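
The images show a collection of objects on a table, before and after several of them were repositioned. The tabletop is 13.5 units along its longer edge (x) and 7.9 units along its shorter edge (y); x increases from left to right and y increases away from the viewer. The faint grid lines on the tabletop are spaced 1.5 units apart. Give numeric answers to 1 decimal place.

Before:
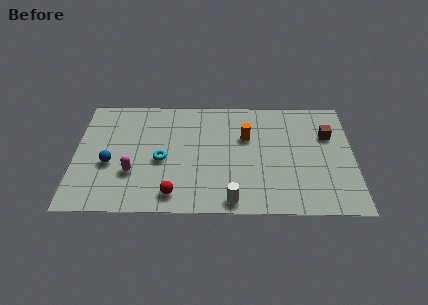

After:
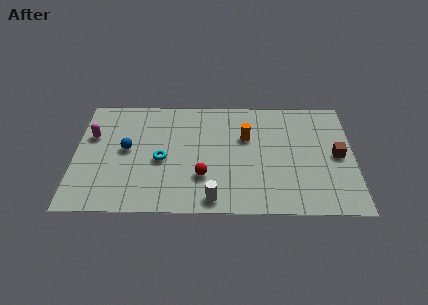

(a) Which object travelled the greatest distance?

the magenta capsule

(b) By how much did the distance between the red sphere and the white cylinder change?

-1.2

Before: roughly 2.8 units apart; after: 1.6. That's 1.2 units closer together.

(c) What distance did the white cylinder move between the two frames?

0.9

The white cylinder moved from about (7.6, 0.8) to (6.7, 0.9), a distance of √(0.9² + 0.1²) ≈ 0.9.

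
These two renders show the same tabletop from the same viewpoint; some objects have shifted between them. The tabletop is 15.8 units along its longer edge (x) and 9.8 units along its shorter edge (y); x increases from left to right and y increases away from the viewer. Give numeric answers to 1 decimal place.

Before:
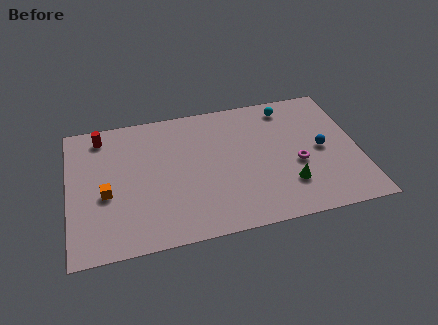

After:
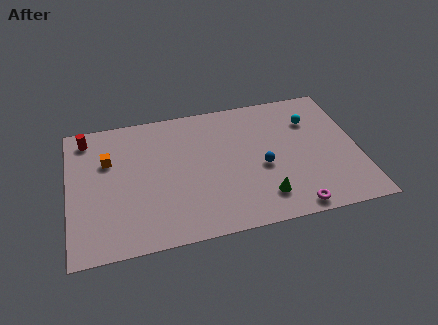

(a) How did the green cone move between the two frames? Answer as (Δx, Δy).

(-1.4, -0.6)

From the two frames, the green cone sits at roughly (11.8, 2.6) before and (10.4, 2.0) after.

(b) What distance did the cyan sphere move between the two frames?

1.8

From (12.2, 8.4) to (13.4, 7.1), the cyan sphere covered √(1.2² + 1.3²) ≈ 1.8 units.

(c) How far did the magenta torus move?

3.1

The magenta torus moved from about (12.4, 4.0) to (11.9, 0.9), a distance of √(0.5² + 3.1²) ≈ 3.1.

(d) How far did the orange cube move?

2.4

The orange cube was near (2.0, 4.1) before and (2.2, 6.5) after, so it travelled √(0.2² + 2.4²) ≈ 2.4 units.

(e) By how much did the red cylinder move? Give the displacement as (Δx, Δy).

(-0.8, 0.0)

The red cylinder was at about (1.9, 8.4) and moved to about (1.1, 8.4).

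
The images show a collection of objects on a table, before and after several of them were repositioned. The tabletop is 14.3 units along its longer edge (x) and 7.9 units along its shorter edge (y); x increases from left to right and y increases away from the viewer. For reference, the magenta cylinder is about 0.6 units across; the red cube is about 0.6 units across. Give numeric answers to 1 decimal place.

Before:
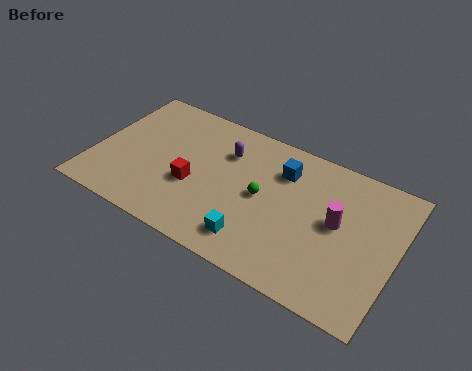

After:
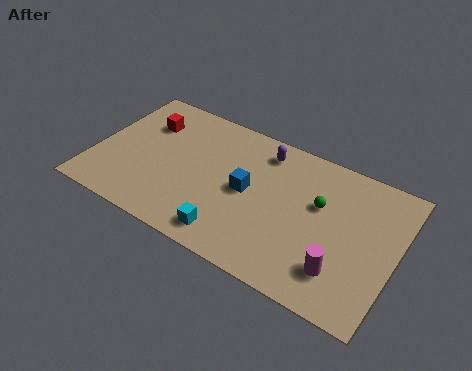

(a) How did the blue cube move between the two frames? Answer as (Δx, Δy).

(-1.4, -1.9)

The blue cube started near (8.7, 5.9) and ended near (7.3, 4.0).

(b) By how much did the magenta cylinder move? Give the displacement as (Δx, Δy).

(0.5, -2.4)

The magenta cylinder started near (11.5, 4.3) and ended near (12.0, 1.9).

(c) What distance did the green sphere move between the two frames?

2.8

The green sphere moved from about (8.0, 4.0) to (10.6, 4.9), a distance of √(2.6² + 0.9²) ≈ 2.8.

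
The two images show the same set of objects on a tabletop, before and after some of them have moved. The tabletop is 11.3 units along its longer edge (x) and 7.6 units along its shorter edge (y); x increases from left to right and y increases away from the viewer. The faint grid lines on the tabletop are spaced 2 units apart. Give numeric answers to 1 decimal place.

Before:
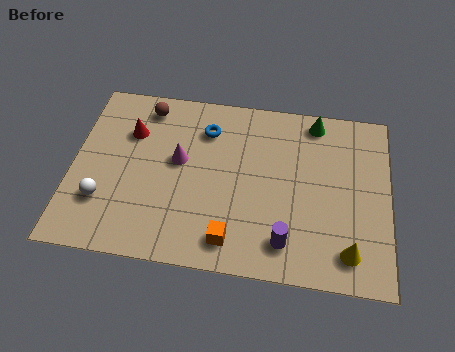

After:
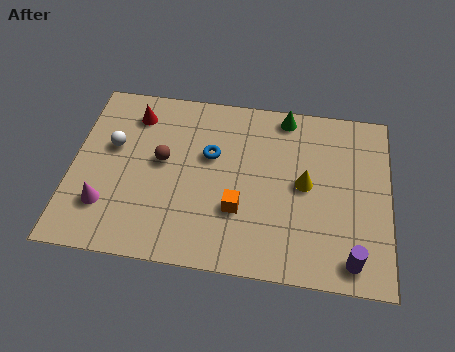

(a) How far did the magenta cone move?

3.4

The magenta cone moved from about (3.8, 4.3) to (1.3, 2.0), a distance of √(2.5² + 2.3²) ≈ 3.4.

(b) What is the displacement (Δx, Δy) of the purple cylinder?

(2.3, -0.4)

The purple cylinder started near (7.7, 1.4) and ended near (10.0, 1.0).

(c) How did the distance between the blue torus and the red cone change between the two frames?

+0.4

The distance was about 2.7 in the first image and 3.1 in the second, so they moved 0.4 units further apart.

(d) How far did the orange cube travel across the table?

1.3

The orange cube was near (5.8, 1.2) before and (6.0, 2.5) after, so it travelled √(0.2² + 1.3²) ≈ 1.3 units.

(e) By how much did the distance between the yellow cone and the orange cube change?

-1.4

The distance was about 4.1 in the first image and 2.7 in the second, so they moved 1.4 units closer together.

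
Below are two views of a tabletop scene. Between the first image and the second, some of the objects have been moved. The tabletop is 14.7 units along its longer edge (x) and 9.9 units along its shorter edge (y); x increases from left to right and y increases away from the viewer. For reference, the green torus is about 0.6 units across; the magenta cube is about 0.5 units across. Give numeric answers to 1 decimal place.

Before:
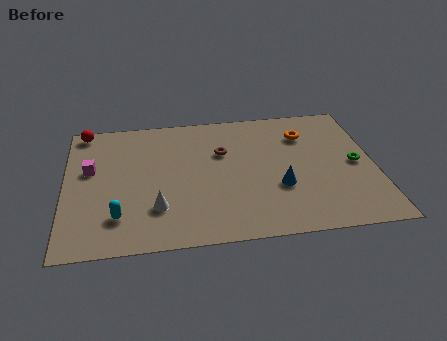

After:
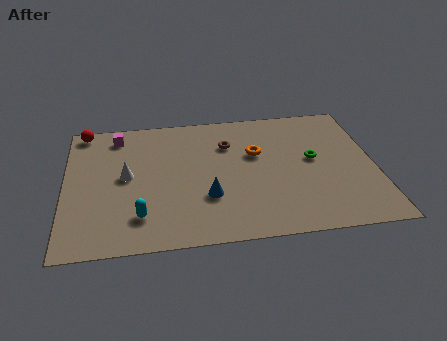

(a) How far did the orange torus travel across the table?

2.7

From (11.5, 7.4) to (9.1, 6.2), the orange torus covered √(2.4² + 1.2²) ≈ 2.7 units.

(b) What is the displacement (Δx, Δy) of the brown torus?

(0.3, 0.6)

The brown torus started near (7.5, 6.5) and ended near (7.8, 7.1).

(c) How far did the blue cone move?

3.4

The blue cone was near (10.1, 3.5) before and (6.7, 3.2) after, so it travelled √(3.4² + 0.3²) ≈ 3.4 units.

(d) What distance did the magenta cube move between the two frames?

2.8

The magenta cube moved from about (1.2, 5.9) to (2.5, 8.4), a distance of √(1.3² + 2.5²) ≈ 2.8.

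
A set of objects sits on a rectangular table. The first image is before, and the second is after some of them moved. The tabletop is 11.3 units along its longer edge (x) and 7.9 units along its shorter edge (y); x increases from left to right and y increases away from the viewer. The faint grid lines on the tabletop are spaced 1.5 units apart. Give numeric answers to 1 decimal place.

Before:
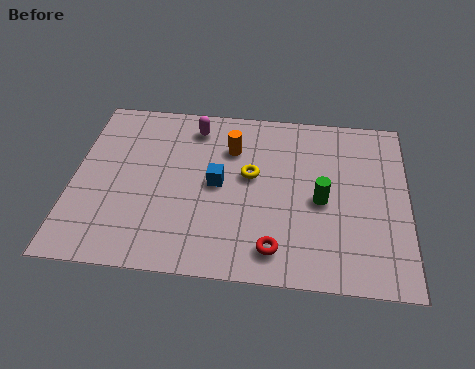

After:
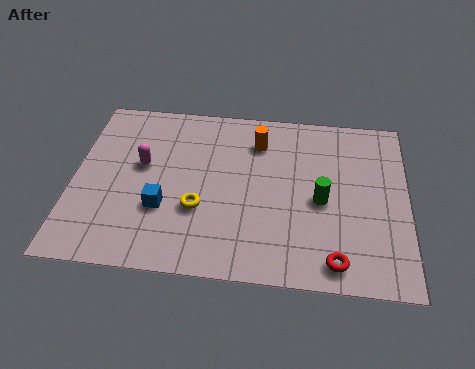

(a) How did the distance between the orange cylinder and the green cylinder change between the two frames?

-0.4

Before: roughly 3.7 units apart; after: 3.3. That's 0.4 units closer together.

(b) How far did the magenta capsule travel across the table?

2.6

The magenta capsule was near (4.0, 6.6) before and (2.3, 4.6) after, so it travelled √(1.7² + 2.0²) ≈ 2.6 units.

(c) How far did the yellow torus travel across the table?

2.4

From (6.0, 4.5) to (4.3, 2.8), the yellow torus covered √(1.7² + 1.7²) ≈ 2.4 units.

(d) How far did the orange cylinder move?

1.0

The orange cylinder moved from about (5.3, 5.7) to (6.2, 6.1), a distance of √(0.9² + 0.4²) ≈ 1.0.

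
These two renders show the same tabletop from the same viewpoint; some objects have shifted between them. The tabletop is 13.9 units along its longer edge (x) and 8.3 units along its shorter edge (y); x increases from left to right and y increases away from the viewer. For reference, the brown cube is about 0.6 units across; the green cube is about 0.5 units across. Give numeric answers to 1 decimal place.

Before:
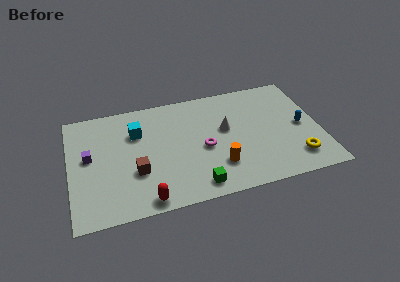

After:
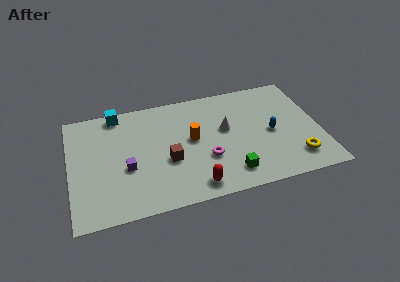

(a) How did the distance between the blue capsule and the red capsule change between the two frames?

-4.2

Before: roughly 9.5 units apart; after: 5.3. That's 4.2 units closer together.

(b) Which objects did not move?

the yellow torus and the white cone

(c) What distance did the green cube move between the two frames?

1.9

The green cube was near (6.8, 1.1) before and (8.7, 1.5) after, so it travelled √(1.9² + 0.4²) ≈ 1.9 units.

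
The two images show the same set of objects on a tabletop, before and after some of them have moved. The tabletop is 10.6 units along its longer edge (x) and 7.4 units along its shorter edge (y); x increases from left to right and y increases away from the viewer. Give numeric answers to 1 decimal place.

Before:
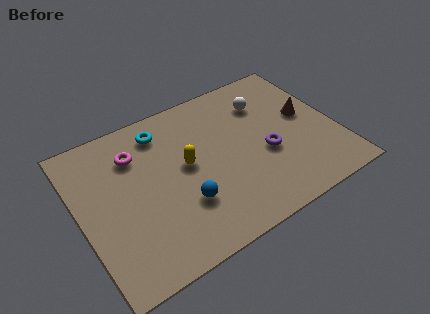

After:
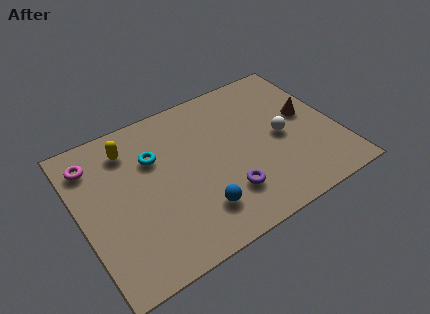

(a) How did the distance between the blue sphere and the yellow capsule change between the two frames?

+3.0

They were about 1.7 units apart before and 4.7 after — 3.0 units further apart.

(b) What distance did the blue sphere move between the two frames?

0.8

The blue sphere was near (4.0, 2.3) before and (4.5, 1.7) after, so it travelled √(0.5² + 0.6²) ≈ 0.8 units.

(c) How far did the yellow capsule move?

2.8

From (4.4, 4.0) to (2.3, 5.9), the yellow capsule covered √(2.1² + 1.9²) ≈ 2.8 units.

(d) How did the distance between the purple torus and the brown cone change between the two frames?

+2.2

The distance was about 2.2 in the first image and 4.4 in the second, so they moved 2.2 units further apart.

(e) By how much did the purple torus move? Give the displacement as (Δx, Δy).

(-1.9, -1.1)

The purple torus was at about (7.6, 3.0) and moved to about (5.7, 1.9).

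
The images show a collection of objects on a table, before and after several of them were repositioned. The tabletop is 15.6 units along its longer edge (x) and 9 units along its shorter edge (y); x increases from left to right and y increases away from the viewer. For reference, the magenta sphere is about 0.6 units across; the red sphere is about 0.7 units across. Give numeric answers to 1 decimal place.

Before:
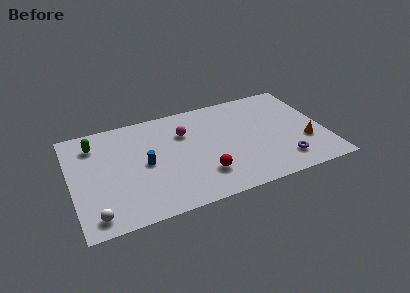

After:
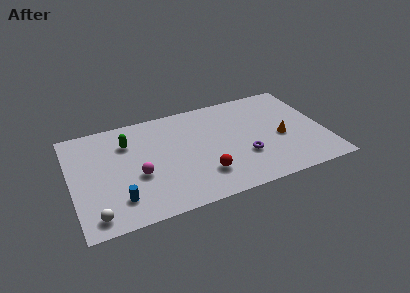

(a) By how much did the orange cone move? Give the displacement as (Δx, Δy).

(-1.4, 0.9)

From the two frames, the orange cone sits at roughly (14.3, 3.0) before and (12.9, 3.9) after.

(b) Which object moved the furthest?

the magenta sphere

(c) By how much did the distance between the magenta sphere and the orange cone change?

+1.0

They were about 7.9 units apart before and 8.9 after — 1.0 units further apart.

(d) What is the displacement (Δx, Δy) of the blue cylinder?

(-1.8, -2.4)

The blue cylinder started near (4.5, 4.4) and ended near (2.7, 2.0).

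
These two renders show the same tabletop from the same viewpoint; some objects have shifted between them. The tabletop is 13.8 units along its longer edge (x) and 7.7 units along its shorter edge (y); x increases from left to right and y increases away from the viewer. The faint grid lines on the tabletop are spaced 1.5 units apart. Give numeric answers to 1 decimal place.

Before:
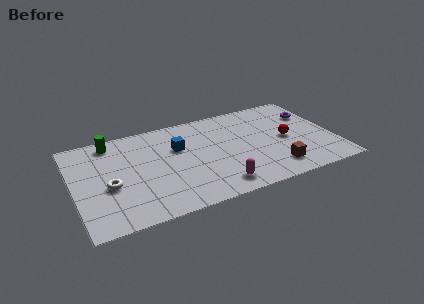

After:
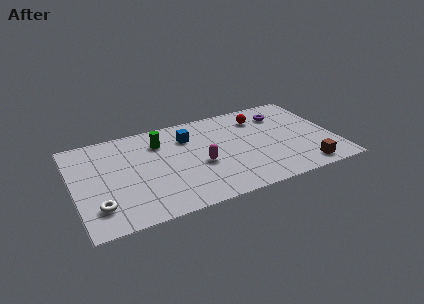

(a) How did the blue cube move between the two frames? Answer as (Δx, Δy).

(0.6, 0.7)

The blue cube was at about (5.6, 5.0) and moved to about (6.2, 5.7).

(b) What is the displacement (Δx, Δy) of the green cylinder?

(2.5, -0.9)

From the two frames, the green cylinder sits at roughly (2.2, 6.7) before and (4.7, 5.8) after.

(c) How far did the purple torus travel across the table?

1.7

The purple torus was near (12.9, 5.4) before and (11.3, 5.9) after, so it travelled √(1.6² + 0.5²) ≈ 1.7 units.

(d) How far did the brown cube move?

1.6

The brown cube moved from about (10.4, 1.5) to (11.9, 1.0), a distance of √(1.5² + 0.5²) ≈ 1.6.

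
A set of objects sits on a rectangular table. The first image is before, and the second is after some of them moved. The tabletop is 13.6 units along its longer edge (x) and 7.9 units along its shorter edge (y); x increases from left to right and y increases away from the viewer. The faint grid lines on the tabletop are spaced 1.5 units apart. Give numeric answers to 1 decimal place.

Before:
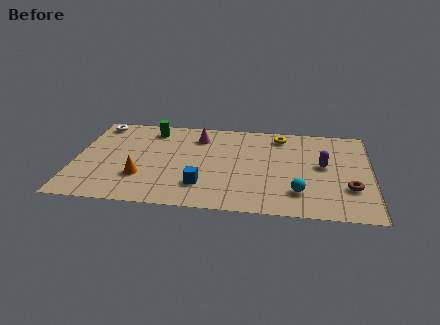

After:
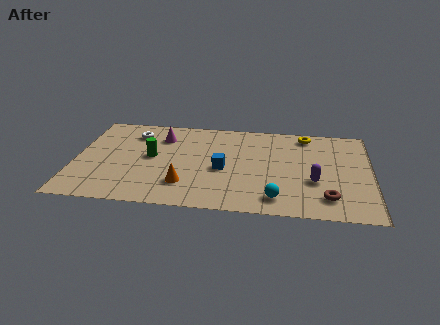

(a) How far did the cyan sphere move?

1.2

From (10.3, 1.9) to (9.3, 1.3), the cyan sphere covered √(1.0² + 0.6²) ≈ 1.2 units.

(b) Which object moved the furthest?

the green cylinder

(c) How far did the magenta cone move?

1.7

The magenta cone was near (5.6, 6.2) before and (3.9, 6.0) after, so it travelled √(1.7² + 0.2²) ≈ 1.7 units.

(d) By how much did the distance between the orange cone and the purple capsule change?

-2.5

The distance was about 8.5 in the first image and 6.0 in the second, so they moved 2.5 units closer together.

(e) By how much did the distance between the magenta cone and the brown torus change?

+1.0

Before: roughly 7.9 units apart; after: 8.9. That's 1.0 units further apart.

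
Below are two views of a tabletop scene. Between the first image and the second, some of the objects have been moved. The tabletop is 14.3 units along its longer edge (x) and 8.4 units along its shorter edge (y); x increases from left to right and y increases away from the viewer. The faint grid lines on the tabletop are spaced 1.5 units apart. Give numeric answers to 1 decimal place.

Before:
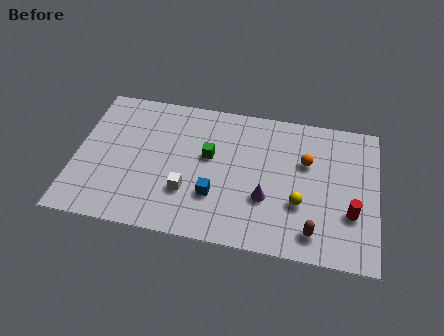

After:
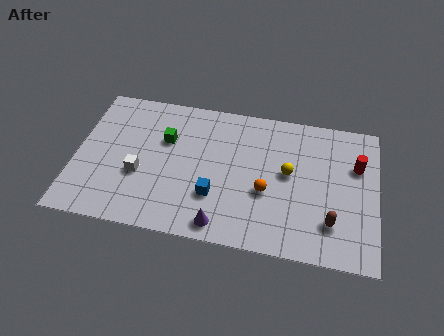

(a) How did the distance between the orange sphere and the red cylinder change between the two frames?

+1.4

Before: roughly 3.4 units apart; after: 4.8. That's 1.4 units further apart.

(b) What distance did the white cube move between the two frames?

2.4

The white cube was near (5.4, 2.6) before and (3.1, 3.2) after, so it travelled √(2.3² + 0.6²) ≈ 2.4 units.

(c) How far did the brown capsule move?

1.1

The brown capsule was near (11.4, 1.4) before and (12.2, 2.1) after, so it travelled √(0.8² + 0.7²) ≈ 1.1 units.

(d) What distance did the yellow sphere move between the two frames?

1.8

From (10.7, 2.9) to (10.1, 4.6), the yellow sphere covered √(0.6² + 1.7²) ≈ 1.8 units.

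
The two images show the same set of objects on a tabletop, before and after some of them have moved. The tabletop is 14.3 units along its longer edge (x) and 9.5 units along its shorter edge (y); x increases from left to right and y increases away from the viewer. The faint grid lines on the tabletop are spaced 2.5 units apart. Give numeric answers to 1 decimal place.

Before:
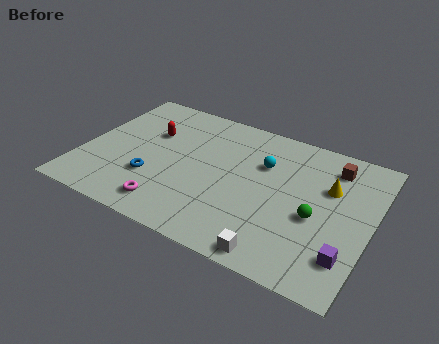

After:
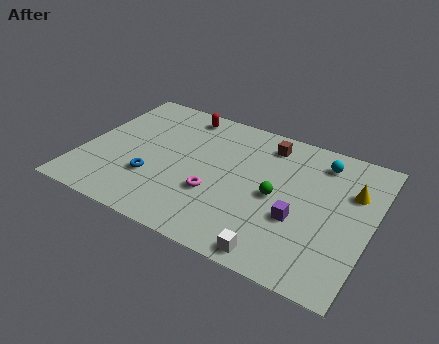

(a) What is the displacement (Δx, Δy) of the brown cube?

(-3.3, 0.2)

The brown cube started near (12.1, 7.7) and ended near (8.8, 7.9).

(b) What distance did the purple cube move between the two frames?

2.8

The purple cube moved from about (13.4, 2.2) to (10.9, 3.5), a distance of √(2.5² + 1.3²) ≈ 2.8.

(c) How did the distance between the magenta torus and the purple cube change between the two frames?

-4.5

They were about 8.6 units apart before and 4.1 after — 4.5 units closer together.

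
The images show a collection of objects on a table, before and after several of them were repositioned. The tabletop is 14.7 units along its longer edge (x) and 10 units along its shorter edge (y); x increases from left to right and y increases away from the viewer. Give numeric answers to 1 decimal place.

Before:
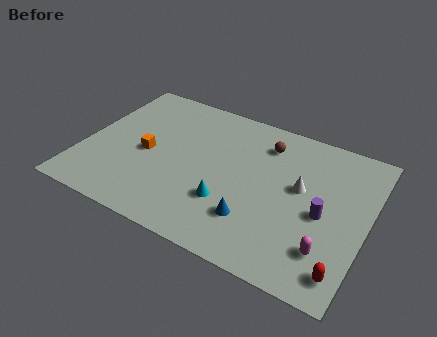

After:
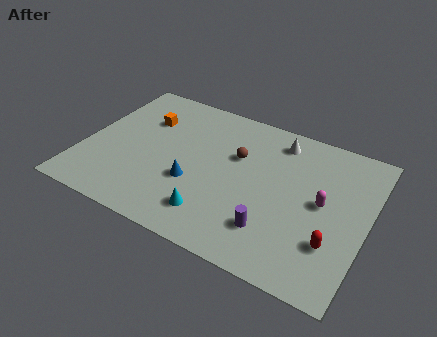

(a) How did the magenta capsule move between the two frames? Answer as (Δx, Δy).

(-0.6, 2.8)

The magenta capsule started near (13.0, 2.4) and ended near (12.4, 5.2).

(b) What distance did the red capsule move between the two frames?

1.6

From (13.9, 1.5) to (13.2, 2.9), the red capsule covered √(0.7² + 1.4²) ≈ 1.6 units.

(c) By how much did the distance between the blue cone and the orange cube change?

-1.6

The distance was about 6.2 in the first image and 4.6 in the second, so they moved 1.6 units closer together.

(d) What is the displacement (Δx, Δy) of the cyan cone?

(-0.6, -1.1)

The cyan cone was at about (7.8, 3.1) and moved to about (7.2, 2.0).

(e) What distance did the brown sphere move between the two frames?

2.0

The brown sphere moved from about (9.1, 7.9) to (7.8, 6.4), a distance of √(1.3² + 1.5²) ≈ 2.0.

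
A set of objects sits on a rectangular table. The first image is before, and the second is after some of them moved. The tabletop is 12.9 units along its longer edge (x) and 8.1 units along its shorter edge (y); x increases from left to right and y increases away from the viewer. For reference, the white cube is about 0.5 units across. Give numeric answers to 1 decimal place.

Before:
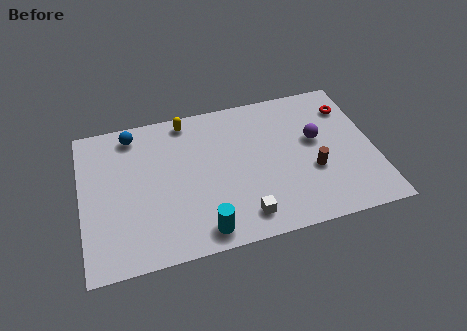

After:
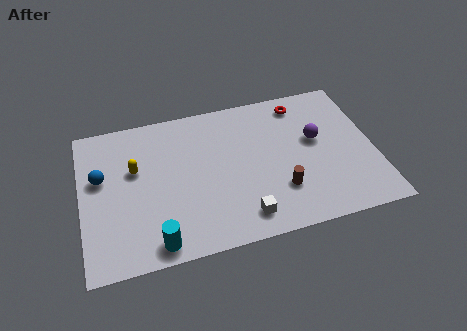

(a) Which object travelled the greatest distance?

the yellow capsule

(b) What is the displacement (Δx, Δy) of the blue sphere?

(-1.5, -2.1)

The blue sphere was at about (2.4, 7.0) and moved to about (0.9, 4.9).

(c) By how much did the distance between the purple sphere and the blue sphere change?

+1.2

The distance was about 8.3 in the first image and 9.5 in the second, so they moved 1.2 units further apart.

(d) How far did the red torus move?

2.2

The red torus moved from about (12.0, 6.2) to (9.9, 6.9), a distance of √(2.1² + 0.7²) ≈ 2.2.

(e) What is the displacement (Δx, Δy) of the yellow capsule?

(-2.4, -2.2)

From the two frames, the yellow capsule sits at roughly (4.8, 7.2) before and (2.4, 5.0) after.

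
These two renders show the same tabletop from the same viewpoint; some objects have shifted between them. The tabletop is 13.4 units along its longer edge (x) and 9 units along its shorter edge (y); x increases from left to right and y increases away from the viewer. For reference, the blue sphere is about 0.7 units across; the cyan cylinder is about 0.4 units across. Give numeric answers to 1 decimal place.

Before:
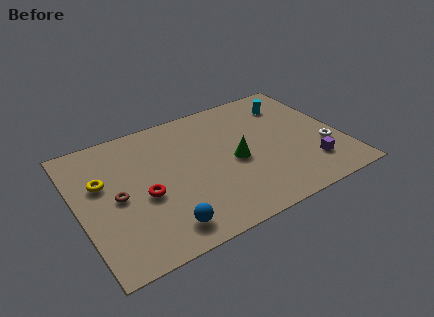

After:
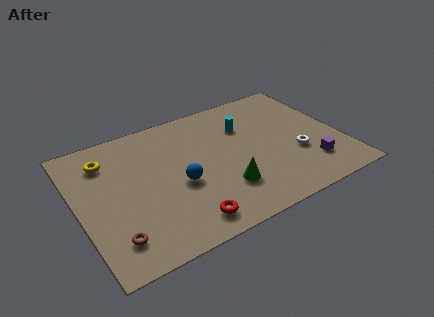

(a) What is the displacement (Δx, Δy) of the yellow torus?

(0.4, 1.4)

The yellow torus started near (1.3, 5.6) and ended near (1.7, 7.0).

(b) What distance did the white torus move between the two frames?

1.4

The white torus was near (12.4, 3.0) before and (11.0, 3.2) after, so it travelled √(1.4² + 0.2²) ≈ 1.4 units.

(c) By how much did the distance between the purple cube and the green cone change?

+0.3

The distance was about 4.1 in the first image and 4.4 in the second, so they moved 0.3 units further apart.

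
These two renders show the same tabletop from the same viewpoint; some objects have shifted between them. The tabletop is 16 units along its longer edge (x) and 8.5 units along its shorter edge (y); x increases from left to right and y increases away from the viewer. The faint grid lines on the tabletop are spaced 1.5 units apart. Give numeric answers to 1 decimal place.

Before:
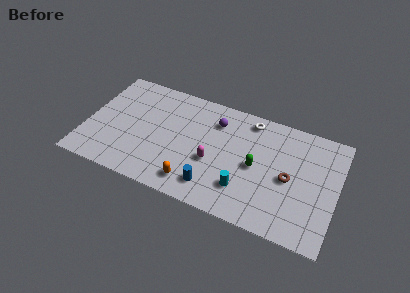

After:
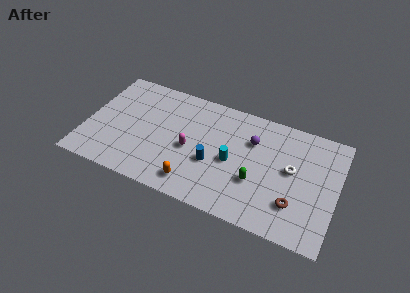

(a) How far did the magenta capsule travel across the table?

1.6

The magenta capsule was near (8.2, 3.4) before and (6.7, 3.8) after, so it travelled √(1.5² + 0.4²) ≈ 1.6 units.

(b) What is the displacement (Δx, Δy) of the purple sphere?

(2.4, -0.6)

The purple sphere started near (8.1, 6.5) and ended near (10.5, 5.9).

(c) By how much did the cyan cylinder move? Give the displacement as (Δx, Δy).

(-0.9, 1.7)

The cyan cylinder started near (10.3, 2.2) and ended near (9.4, 3.9).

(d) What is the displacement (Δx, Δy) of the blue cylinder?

(-0.2, 1.7)

The blue cylinder was at about (8.4, 1.6) and moved to about (8.2, 3.3).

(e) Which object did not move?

the orange capsule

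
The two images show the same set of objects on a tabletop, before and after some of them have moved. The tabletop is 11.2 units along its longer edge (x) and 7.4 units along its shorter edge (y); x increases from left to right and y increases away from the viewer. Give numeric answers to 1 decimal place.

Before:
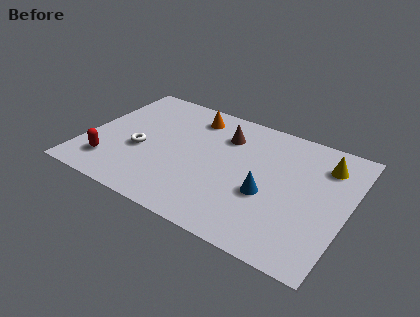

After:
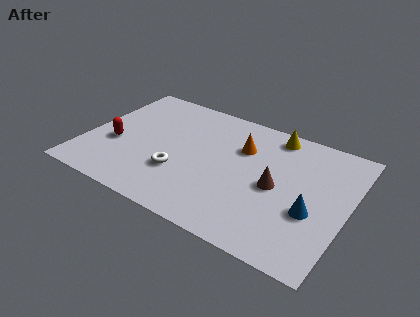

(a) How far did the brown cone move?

3.2

From (5.7, 5.5) to (8.2, 3.5), the brown cone covered √(2.5² + 2.0²) ≈ 3.2 units.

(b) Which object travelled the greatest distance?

the brown cone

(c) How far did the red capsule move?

1.3

From (1.3, 1.6) to (1.3, 2.9), the red capsule covered √(0.0² + 1.3²) ≈ 1.3 units.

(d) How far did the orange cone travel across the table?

2.5

The orange cone was near (4.2, 6.1) before and (6.5, 5.1) after, so it travelled √(2.3² + 1.0²) ≈ 2.5 units.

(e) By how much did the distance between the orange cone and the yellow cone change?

-4.0

They were about 5.8 units apart before and 1.8 after — 4.0 units closer together.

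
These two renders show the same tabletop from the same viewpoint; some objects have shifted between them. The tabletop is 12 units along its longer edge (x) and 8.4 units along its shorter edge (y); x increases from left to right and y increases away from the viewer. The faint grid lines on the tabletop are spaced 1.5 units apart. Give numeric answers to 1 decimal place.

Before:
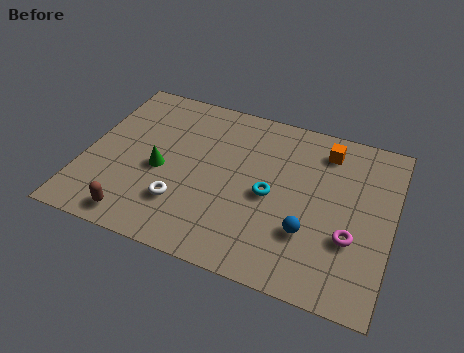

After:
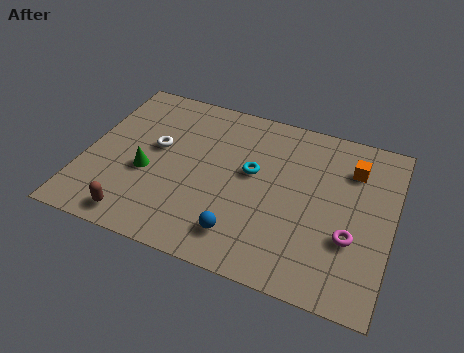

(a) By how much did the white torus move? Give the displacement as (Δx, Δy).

(-1.3, 2.5)

The white torus was at about (4.0, 2.3) and moved to about (2.7, 4.8).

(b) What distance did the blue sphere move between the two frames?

2.7

The blue sphere was near (8.9, 2.6) before and (6.4, 1.6) after, so it travelled √(2.5² + 1.0²) ≈ 2.7 units.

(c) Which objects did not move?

the brown capsule and the magenta torus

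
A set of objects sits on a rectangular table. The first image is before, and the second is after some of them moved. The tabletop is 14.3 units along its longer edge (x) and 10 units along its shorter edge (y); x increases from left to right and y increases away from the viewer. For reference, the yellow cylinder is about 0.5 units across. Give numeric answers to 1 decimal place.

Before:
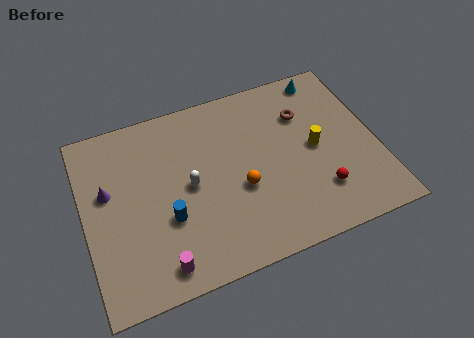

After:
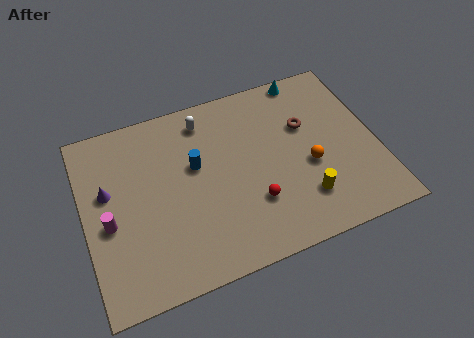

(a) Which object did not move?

the purple cone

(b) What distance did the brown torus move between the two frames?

0.7

The brown torus moved from about (11.0, 7.1) to (11.0, 6.4), a distance of √(0.0² + 0.7²) ≈ 0.7.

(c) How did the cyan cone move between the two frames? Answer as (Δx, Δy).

(-0.9, 0.3)

The cyan cone started near (12.3, 8.9) and ended near (11.4, 9.2).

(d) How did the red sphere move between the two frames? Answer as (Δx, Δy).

(-3.2, 0.5)

The red sphere was at about (11.2, 2.5) and moved to about (8.0, 3.0).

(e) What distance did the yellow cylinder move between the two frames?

2.8

The yellow cylinder moved from about (11.3, 5.0) to (10.4, 2.4), a distance of √(0.9² + 2.6²) ≈ 2.8.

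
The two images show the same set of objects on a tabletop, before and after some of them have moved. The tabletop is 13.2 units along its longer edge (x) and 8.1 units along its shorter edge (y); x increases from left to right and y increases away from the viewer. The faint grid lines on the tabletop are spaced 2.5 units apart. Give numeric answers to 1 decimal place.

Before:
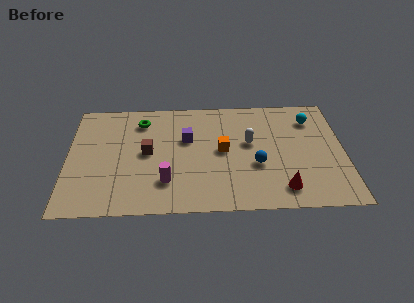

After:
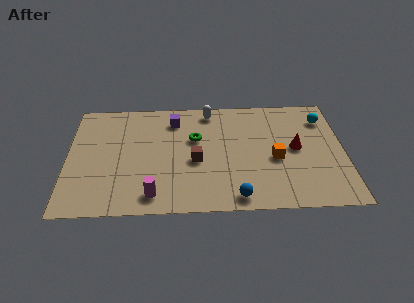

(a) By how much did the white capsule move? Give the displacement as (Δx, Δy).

(-1.9, 2.4)

The white capsule started near (8.7, 4.7) and ended near (6.8, 7.1).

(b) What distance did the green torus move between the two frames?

3.0

The green torus was near (3.5, 6.5) before and (6.1, 5.1) after, so it travelled √(2.6² + 1.4²) ≈ 3.0 units.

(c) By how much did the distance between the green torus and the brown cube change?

-0.7

Before: roughly 2.3 units apart; after: 1.6. That's 0.7 units closer together.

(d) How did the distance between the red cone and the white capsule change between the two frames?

+1.4

They were about 3.6 units apart before and 5.0 after — 1.4 units further apart.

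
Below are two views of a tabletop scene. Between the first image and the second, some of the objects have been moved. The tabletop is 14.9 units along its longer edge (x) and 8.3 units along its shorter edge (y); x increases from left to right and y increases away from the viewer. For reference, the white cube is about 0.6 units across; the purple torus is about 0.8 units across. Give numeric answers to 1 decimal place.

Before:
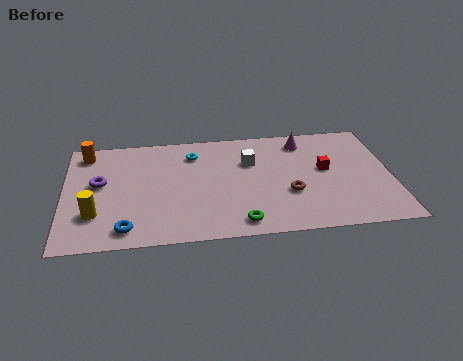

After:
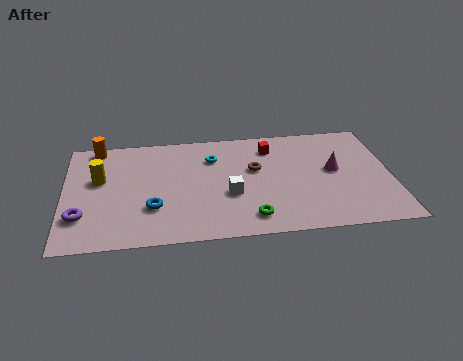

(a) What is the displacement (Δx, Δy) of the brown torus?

(-1.5, 2.0)

The brown torus started near (10.2, 3.0) and ended near (8.7, 5.0).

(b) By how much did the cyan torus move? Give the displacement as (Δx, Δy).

(0.9, -0.4)

From the two frames, the cyan torus sits at roughly (5.9, 6.5) before and (6.8, 6.1) after.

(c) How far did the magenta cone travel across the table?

2.7

The magenta cone was near (11.0, 6.9) before and (12.3, 4.5) after, so it travelled √(1.3² + 2.4²) ≈ 2.7 units.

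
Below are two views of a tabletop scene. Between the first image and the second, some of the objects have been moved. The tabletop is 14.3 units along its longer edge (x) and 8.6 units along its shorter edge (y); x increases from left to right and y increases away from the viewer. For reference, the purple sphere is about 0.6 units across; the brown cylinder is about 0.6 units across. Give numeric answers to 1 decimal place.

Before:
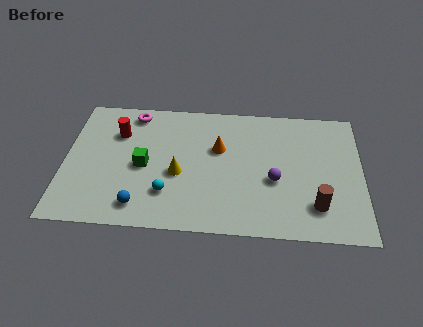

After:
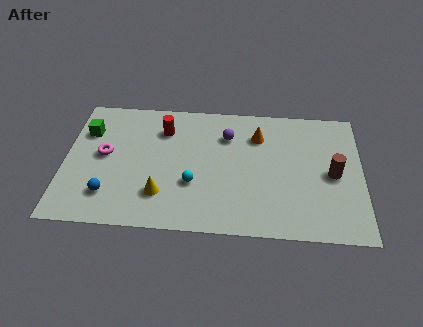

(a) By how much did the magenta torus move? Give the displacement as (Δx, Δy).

(-1.3, -2.9)

The magenta torus started near (3.2, 7.5) and ended near (1.9, 4.6).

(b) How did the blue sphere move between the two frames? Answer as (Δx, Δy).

(-1.5, 0.6)

The blue sphere started near (3.7, 1.4) and ended near (2.2, 2.0).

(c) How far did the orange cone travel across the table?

2.1

The orange cone was near (7.4, 5.4) before and (9.3, 6.4) after, so it travelled √(1.9² + 1.0²) ≈ 2.1 units.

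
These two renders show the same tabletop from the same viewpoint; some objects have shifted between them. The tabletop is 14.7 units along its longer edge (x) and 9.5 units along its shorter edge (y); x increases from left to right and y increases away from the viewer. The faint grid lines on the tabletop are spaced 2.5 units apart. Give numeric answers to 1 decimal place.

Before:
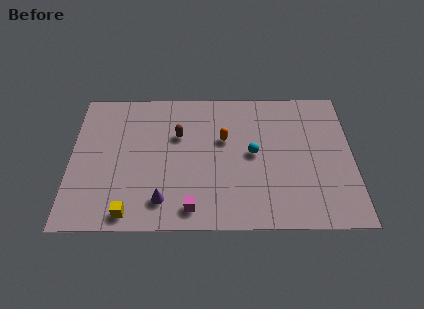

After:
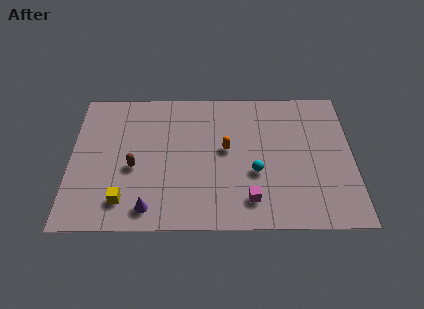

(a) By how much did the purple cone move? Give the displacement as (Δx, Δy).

(-0.7, -0.5)

The purple cone was at about (4.8, 1.8) and moved to about (4.1, 1.3).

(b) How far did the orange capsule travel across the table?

0.7

The orange capsule moved from about (8.0, 5.9) to (8.1, 5.2), a distance of √(0.1² + 0.7²) ≈ 0.7.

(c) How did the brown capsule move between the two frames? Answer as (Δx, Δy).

(-2.3, -2.2)

From the two frames, the brown capsule sits at roughly (5.6, 6.2) before and (3.3, 4.0) after.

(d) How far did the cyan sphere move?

1.3

The cyan sphere was near (9.5, 4.9) before and (9.6, 3.6) after, so it travelled √(0.1² + 1.3²) ≈ 1.3 units.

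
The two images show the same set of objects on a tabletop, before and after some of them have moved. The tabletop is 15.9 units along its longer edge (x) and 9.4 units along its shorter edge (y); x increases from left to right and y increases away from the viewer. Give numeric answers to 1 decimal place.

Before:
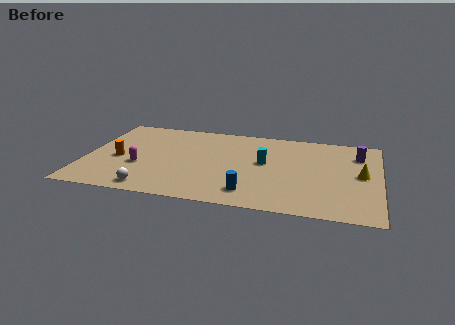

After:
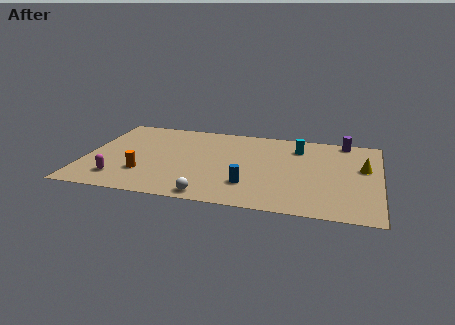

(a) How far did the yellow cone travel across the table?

0.8

From (14.9, 4.8) to (15.0, 5.6), the yellow cone covered √(0.1² + 0.8²) ≈ 0.8 units.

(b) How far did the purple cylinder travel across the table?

1.7

The purple cylinder moved from about (14.7, 7.1) to (13.9, 8.6), a distance of √(0.8² + 1.5²) ≈ 1.7.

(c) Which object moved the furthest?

the white sphere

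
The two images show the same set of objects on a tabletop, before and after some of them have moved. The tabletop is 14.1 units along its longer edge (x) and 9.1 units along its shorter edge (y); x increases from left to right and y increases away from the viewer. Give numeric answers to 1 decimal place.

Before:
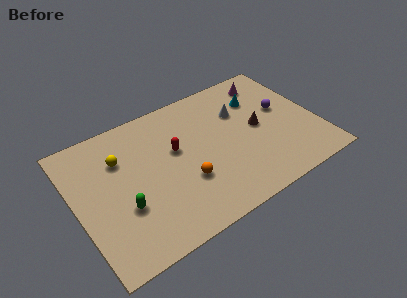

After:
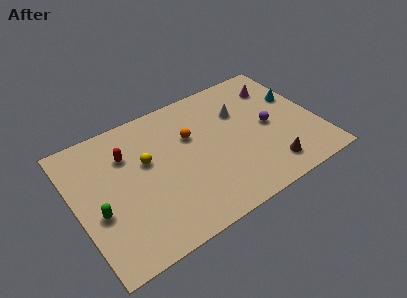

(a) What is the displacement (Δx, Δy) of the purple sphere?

(-1.0, -0.8)

The purple sphere started near (12.3, 5.2) and ended near (11.3, 4.4).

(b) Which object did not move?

the white cone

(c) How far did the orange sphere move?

2.9

From (6.1, 3.1) to (6.9, 5.9), the orange sphere covered √(0.8² + 2.8²) ≈ 2.9 units.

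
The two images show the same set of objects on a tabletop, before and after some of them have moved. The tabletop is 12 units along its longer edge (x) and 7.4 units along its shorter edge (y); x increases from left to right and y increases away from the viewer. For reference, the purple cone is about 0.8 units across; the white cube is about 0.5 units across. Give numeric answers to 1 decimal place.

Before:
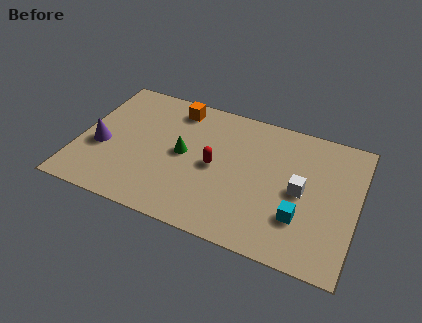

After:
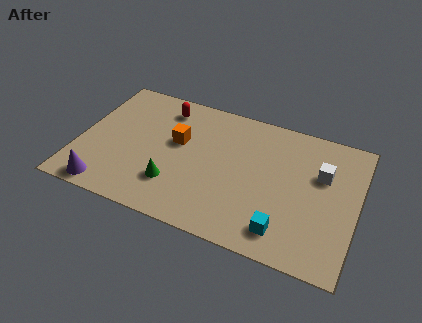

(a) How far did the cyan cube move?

1.1

From (9.7, 2.2) to (9.1, 1.3), the cyan cube covered √(0.6² + 0.9²) ≈ 1.1 units.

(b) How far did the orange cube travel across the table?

1.9

The orange cube was near (3.9, 6.3) before and (4.2, 4.4) after, so it travelled √(0.3² + 1.9²) ≈ 1.9 units.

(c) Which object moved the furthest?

the red capsule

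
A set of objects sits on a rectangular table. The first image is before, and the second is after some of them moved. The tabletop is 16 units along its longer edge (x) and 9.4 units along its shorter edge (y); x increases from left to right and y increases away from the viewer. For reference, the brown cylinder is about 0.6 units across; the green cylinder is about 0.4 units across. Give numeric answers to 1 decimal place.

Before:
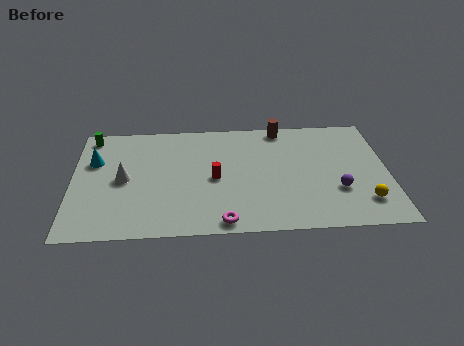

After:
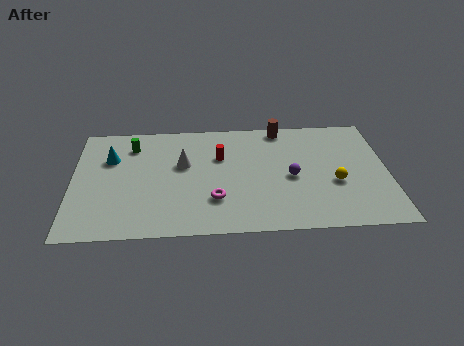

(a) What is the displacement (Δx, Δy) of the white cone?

(3.0, 1.1)

The white cone was at about (2.6, 4.6) and moved to about (5.6, 5.7).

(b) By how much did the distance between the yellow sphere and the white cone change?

-4.4

The distance was about 12.4 in the first image and 8.0 in the second, so they moved 4.4 units closer together.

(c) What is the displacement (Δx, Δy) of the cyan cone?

(0.8, 0.2)

From the two frames, the cyan cone sits at roughly (1.1, 6.2) before and (1.9, 6.4) after.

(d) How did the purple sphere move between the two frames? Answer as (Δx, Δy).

(-2.3, 1.2)

The purple sphere started near (13.4, 3.1) and ended near (11.1, 4.3).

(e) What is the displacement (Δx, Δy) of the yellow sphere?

(-1.4, 1.6)

The yellow sphere started near (14.7, 2.1) and ended near (13.3, 3.7).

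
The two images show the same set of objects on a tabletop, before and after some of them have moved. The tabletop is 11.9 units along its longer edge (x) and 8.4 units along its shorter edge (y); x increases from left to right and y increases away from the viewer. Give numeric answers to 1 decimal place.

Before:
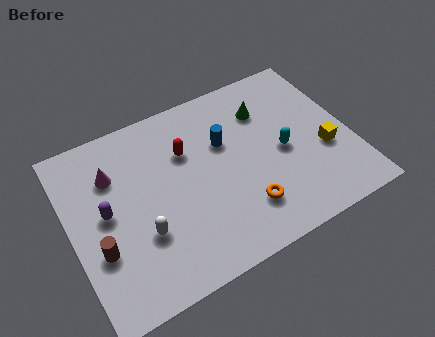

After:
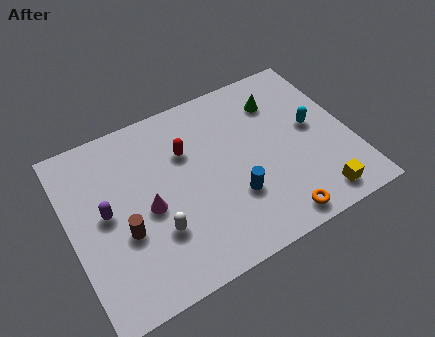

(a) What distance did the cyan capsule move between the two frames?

1.5

The cyan capsule was near (9.0, 3.9) before and (10.4, 4.5) after, so it travelled √(1.4² + 0.6²) ≈ 1.5 units.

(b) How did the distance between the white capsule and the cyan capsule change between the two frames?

+1.0

The distance was about 6.3 in the first image and 7.3 in the second, so they moved 1.0 units further apart.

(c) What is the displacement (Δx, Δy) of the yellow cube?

(-0.7, -2.1)

The yellow cube started near (10.7, 3.2) and ended near (10.0, 1.1).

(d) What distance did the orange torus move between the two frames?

1.6

The orange torus moved from about (7.0, 2.0) to (8.2, 0.9), a distance of √(1.2² + 1.1²) ≈ 1.6.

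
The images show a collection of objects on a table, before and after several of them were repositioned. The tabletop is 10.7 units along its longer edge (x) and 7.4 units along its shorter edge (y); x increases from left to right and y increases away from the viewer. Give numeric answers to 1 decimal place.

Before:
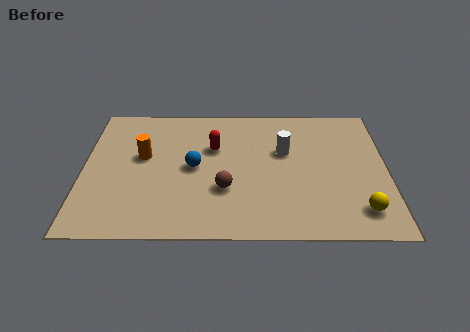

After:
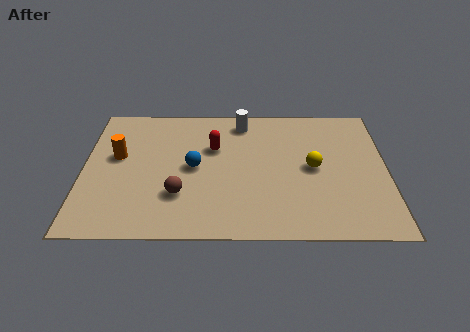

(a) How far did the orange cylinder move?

0.9

From (2.1, 4.3) to (1.2, 4.3), the orange cylinder covered √(0.9² + 0.0²) ≈ 0.9 units.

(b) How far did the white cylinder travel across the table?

2.3

The white cylinder was near (7.1, 4.6) before and (5.6, 6.3) after, so it travelled √(1.5² + 1.7²) ≈ 2.3 units.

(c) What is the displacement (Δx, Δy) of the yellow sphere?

(-1.6, 2.3)

The yellow sphere was at about (9.7, 1.4) and moved to about (8.1, 3.7).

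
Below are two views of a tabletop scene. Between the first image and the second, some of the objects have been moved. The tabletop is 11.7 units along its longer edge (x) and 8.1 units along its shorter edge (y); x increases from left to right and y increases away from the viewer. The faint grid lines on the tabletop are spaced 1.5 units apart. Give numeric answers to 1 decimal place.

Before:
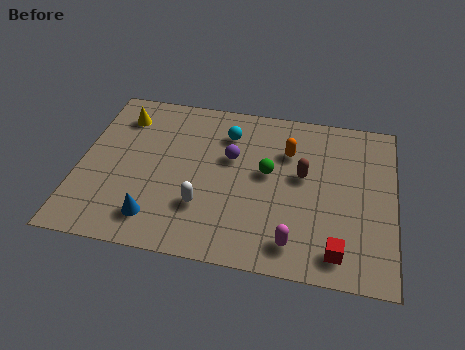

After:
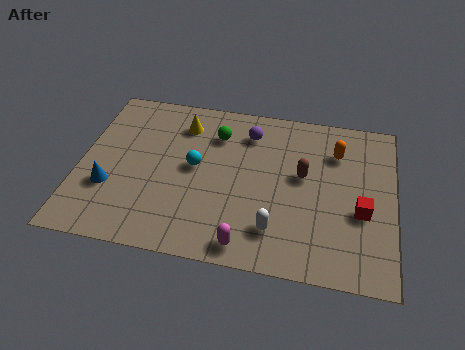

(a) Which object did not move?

the brown capsule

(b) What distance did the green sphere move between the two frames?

2.6

The green sphere moved from about (7.0, 4.5) to (5.0, 6.1), a distance of √(2.0² + 1.6²) ≈ 2.6.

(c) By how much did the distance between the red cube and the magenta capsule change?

+3.1

Before: roughly 1.6 units apart; after: 4.7. That's 3.1 units further apart.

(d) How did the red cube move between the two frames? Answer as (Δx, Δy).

(0.8, 2.0)

From the two frames, the red cube sits at roughly (9.7, 1.2) before and (10.5, 3.2) after.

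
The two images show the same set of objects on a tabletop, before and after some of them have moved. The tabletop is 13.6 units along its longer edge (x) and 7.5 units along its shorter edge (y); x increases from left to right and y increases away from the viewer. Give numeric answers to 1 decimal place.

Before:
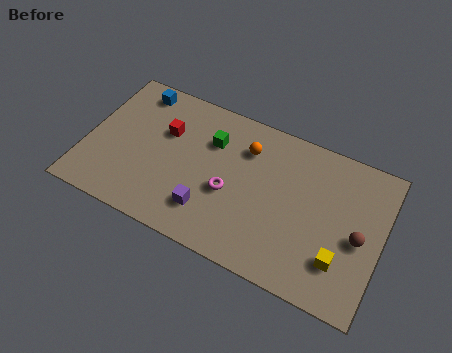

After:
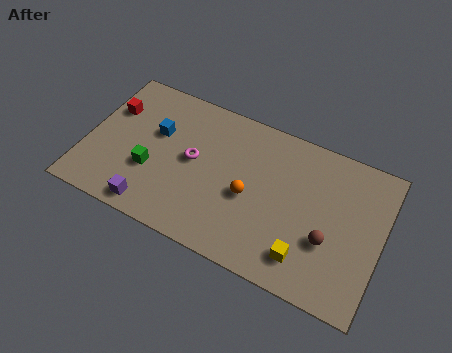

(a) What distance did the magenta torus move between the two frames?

2.0

From (6.7, 3.1) to (4.9, 4.0), the magenta torus covered √(1.8² + 0.9²) ≈ 2.0 units.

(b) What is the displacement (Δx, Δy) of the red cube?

(-2.6, 0.2)

From the two frames, the red cube sits at roughly (3.5, 4.9) before and (0.9, 5.1) after.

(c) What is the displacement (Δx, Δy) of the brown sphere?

(-1.3, -0.7)

From the two frames, the brown sphere sits at roughly (12.6, 3.4) before and (11.3, 2.7) after.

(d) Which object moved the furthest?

the green cube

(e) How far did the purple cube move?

2.7

The purple cube was near (5.9, 1.8) before and (3.4, 0.9) after, so it travelled √(2.5² + 0.9²) ≈ 2.7 units.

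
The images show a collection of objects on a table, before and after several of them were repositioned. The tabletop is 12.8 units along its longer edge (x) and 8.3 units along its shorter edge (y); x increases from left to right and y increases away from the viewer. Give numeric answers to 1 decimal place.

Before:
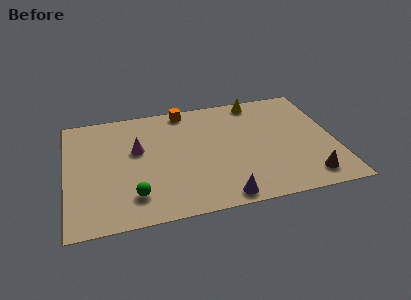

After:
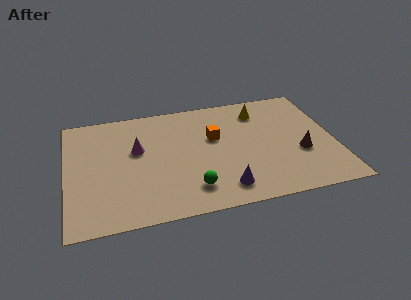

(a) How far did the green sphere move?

2.7

The green sphere was near (3.1, 1.8) before and (5.8, 1.7) after, so it travelled √(2.7² + 0.1²) ≈ 2.7 units.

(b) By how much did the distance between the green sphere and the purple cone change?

-2.7

They were about 4.2 units apart before and 1.5 after — 2.7 units closer together.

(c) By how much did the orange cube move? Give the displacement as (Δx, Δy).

(1.3, -2.4)

From the two frames, the orange cube sits at roughly (5.8, 7.5) before and (7.1, 5.1) after.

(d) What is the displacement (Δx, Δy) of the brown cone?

(-0.2, 1.8)

From the two frames, the brown cone sits at roughly (11.3, 1.3) before and (11.1, 3.1) after.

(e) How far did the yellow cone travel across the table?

0.8

The yellow cone was near (9.3, 7.4) before and (9.4, 6.6) after, so it travelled √(0.1² + 0.8²) ≈ 0.8 units.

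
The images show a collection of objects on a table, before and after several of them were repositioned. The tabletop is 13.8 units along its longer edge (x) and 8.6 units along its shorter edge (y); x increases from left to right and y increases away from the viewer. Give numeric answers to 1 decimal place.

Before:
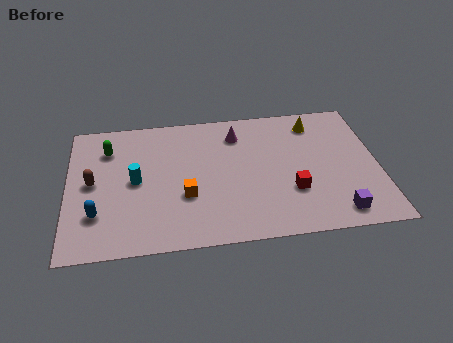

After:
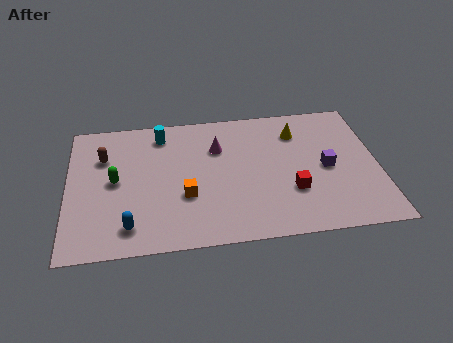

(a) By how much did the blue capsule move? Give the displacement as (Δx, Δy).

(1.4, -0.9)

From the two frames, the blue capsule sits at roughly (1.3, 2.4) before and (2.7, 1.5) after.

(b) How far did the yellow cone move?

0.9

The yellow cone moved from about (11.1, 7.1) to (10.3, 6.6), a distance of √(0.8² + 0.5²) ≈ 0.9.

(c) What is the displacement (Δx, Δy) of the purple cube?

(-0.3, 2.9)

The purple cube started near (11.8, 1.2) and ended near (11.5, 4.1).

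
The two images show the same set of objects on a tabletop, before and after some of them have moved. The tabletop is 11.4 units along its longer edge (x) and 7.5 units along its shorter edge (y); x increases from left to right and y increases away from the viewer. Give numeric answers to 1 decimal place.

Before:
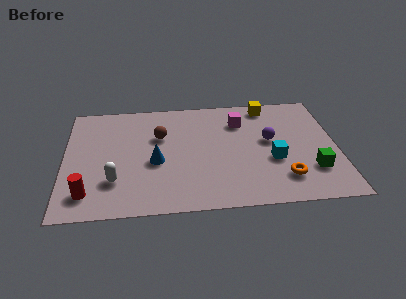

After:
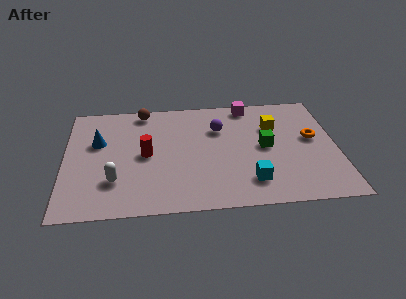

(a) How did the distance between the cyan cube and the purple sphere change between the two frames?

+2.5

The distance was about 1.3 in the first image and 3.8 in the second, so they moved 2.5 units further apart.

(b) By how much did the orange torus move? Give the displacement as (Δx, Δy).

(1.3, 2.5)

The orange torus started near (9.1, 1.7) and ended near (10.4, 4.2).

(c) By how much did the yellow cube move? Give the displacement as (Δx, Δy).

(0.2, -1.5)

The yellow cube was at about (8.6, 6.6) and moved to about (8.8, 5.1).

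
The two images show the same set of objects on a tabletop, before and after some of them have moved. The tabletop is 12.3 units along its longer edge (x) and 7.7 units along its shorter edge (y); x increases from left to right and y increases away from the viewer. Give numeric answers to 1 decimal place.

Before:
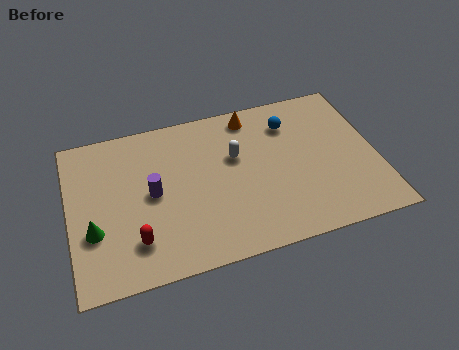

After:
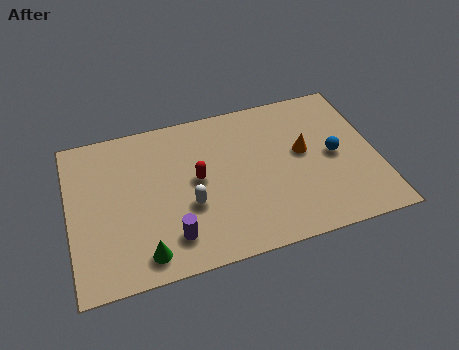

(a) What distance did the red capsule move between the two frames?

3.5

The red capsule moved from about (2.5, 1.8) to (5.1, 4.1), a distance of √(2.6² + 2.3²) ≈ 3.5.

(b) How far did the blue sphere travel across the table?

2.6

The blue sphere moved from about (9.0, 5.9) to (10.6, 3.8), a distance of √(1.6² + 2.1²) ≈ 2.6.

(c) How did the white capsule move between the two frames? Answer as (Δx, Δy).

(-2.0, -1.9)

The white capsule started near (6.7, 4.8) and ended near (4.7, 2.9).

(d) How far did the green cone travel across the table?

2.5

The green cone moved from about (0.9, 2.7) to (2.8, 1.1), a distance of √(1.9² + 1.6²) ≈ 2.5.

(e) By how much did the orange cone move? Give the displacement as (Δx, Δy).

(1.9, -2.4)

The orange cone was at about (7.5, 6.7) and moved to about (9.4, 4.3).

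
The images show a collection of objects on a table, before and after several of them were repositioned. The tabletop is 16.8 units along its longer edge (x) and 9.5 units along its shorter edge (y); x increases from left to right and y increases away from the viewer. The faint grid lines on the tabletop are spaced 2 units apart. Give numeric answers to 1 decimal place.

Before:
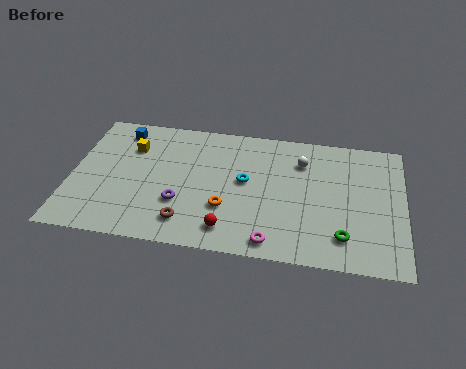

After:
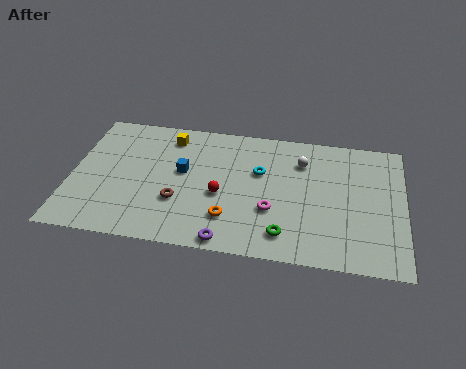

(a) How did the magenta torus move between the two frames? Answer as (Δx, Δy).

(-0.1, 2.2)

The magenta torus started near (10.3, 1.1) and ended near (10.2, 3.3).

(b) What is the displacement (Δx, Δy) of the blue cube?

(3.3, -2.6)

From the two frames, the blue cube sits at roughly (2.3, 8.0) before and (5.6, 5.4) after.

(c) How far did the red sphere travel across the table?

2.5

From (8.1, 1.6) to (7.6, 4.0), the red sphere covered √(0.5² + 2.4²) ≈ 2.5 units.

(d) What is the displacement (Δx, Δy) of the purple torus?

(2.5, -2.3)

The purple torus started near (5.6, 3.1) and ended near (8.1, 0.8).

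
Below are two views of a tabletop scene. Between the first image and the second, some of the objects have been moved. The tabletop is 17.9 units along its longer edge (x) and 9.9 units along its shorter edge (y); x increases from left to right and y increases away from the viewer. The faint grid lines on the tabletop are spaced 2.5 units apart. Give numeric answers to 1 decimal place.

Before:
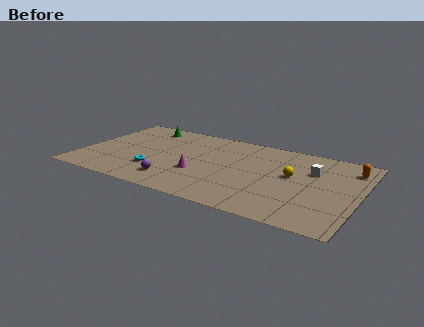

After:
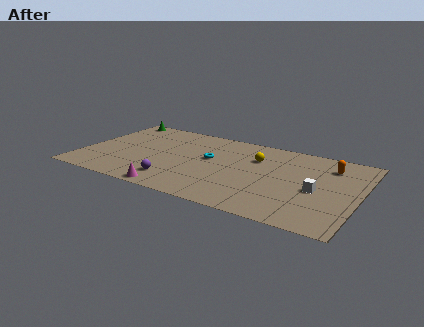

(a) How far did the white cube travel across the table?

2.4

The white cube moved from about (14.8, 6.7) to (15.3, 4.4), a distance of √(0.5² + 2.3²) ≈ 2.4.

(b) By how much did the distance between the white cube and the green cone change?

+3.2

They were about 11.5 units apart before and 14.7 after — 3.2 units further apart.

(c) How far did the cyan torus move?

4.3

The cyan torus moved from about (5.0, 2.9) to (8.2, 5.7), a distance of √(3.2² + 2.8²) ≈ 4.3.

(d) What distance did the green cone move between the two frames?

2.2

From (3.4, 8.4) to (1.3, 9.0), the green cone covered √(2.1² + 0.6²) ≈ 2.2 units.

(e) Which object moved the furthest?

the cyan torus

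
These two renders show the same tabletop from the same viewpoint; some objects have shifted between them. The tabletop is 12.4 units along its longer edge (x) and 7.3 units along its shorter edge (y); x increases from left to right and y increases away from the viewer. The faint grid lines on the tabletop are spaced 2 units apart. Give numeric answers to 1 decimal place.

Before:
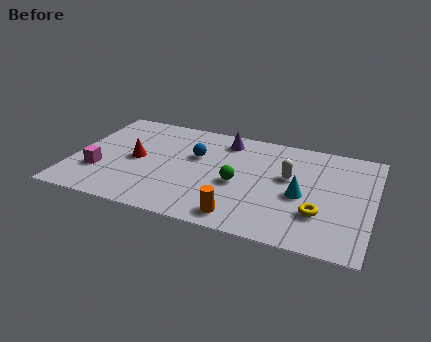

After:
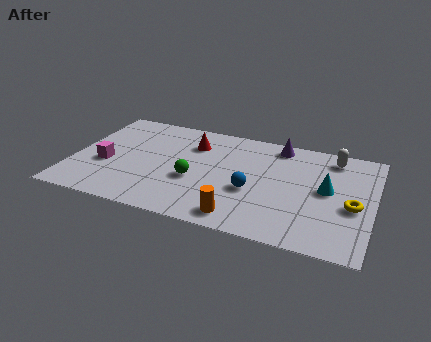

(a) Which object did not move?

the orange cylinder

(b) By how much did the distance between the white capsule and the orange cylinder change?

+2.5

They were about 3.7 units apart before and 6.2 after — 2.5 units further apart.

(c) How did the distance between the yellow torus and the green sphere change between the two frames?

+3.0

Before: roughly 3.5 units apart; after: 6.5. That's 3.0 units further apart.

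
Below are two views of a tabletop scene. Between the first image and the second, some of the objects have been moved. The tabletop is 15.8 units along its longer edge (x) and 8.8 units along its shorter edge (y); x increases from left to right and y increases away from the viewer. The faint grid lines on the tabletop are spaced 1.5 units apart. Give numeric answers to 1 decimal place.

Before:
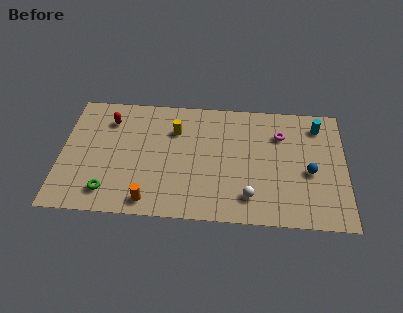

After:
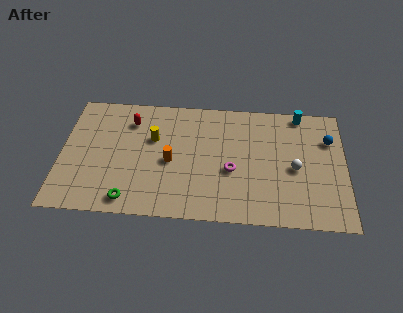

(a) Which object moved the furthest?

the magenta torus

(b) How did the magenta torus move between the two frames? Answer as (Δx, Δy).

(-2.7, -2.8)

The magenta torus started near (12.2, 6.4) and ended near (9.5, 3.6).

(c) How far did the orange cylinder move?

3.1

From (5.0, 1.1) to (6.1, 4.0), the orange cylinder covered √(1.1² + 2.9²) ≈ 3.1 units.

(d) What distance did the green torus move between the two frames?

1.3

The green torus moved from about (2.7, 1.6) to (3.9, 1.1), a distance of √(1.2² + 0.5²) ≈ 1.3.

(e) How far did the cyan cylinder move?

1.3

The cyan cylinder was near (14.3, 7.2) before and (13.3, 8.0) after, so it travelled √(1.0² + 0.8²) ≈ 1.3 units.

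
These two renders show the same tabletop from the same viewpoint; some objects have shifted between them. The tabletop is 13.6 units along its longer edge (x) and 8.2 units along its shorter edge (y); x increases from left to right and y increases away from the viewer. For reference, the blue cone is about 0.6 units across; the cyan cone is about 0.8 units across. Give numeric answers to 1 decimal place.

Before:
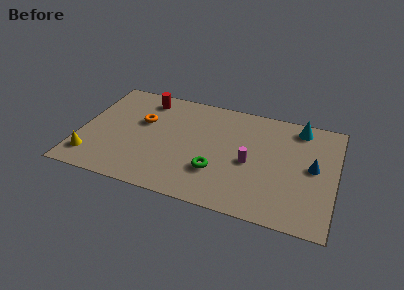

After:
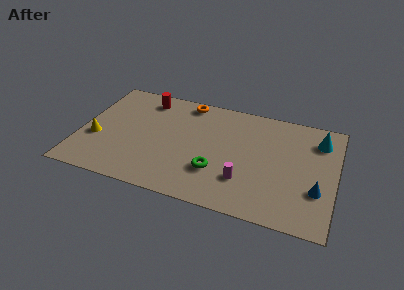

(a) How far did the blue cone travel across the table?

1.6

From (12.4, 4.3) to (12.7, 2.7), the blue cone covered √(0.3² + 1.6²) ≈ 1.6 units.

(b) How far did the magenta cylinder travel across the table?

1.4

The magenta cylinder was near (9.1, 3.7) before and (8.9, 2.3) after, so it travelled √(0.2² + 1.4²) ≈ 1.4 units.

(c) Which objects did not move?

the green torus and the red cylinder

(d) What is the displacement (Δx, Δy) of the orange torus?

(2.2, 2.2)

The orange torus was at about (3.2, 5.1) and moved to about (5.4, 7.3).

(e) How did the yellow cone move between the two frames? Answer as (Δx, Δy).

(0.1, 1.5)

The yellow cone started near (0.8, 1.6) and ended near (0.9, 3.1).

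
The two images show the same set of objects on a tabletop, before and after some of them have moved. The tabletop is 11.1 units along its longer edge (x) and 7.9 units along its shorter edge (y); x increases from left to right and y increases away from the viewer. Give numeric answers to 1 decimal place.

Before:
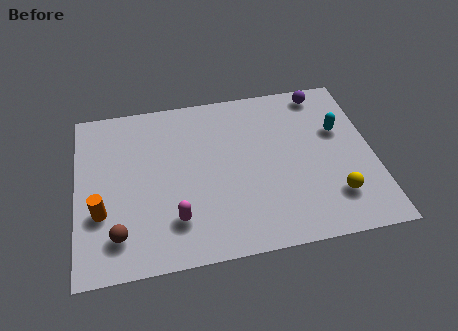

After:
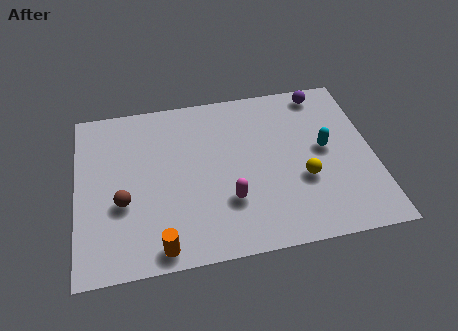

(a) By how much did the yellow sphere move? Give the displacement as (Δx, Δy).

(-1.1, 1.0)

The yellow sphere was at about (9.5, 1.9) and moved to about (8.4, 2.9).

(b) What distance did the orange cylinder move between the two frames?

2.8

The orange cylinder was near (0.9, 2.7) before and (3.0, 0.8) after, so it travelled √(2.1² + 1.9²) ≈ 2.8 units.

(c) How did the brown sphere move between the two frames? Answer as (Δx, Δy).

(0.2, 1.4)

From the two frames, the brown sphere sits at roughly (1.5, 1.6) before and (1.7, 3.0) after.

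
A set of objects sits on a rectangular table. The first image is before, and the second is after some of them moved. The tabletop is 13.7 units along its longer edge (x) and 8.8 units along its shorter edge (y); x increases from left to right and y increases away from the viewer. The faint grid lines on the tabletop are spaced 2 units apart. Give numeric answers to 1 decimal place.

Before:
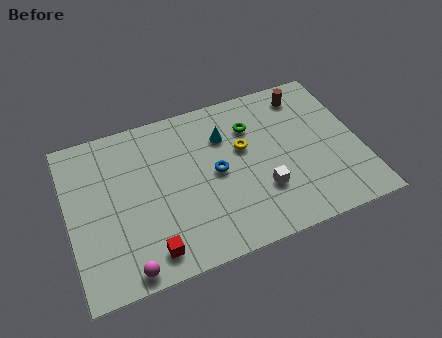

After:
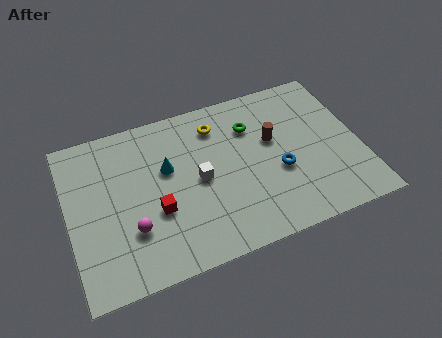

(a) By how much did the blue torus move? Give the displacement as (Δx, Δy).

(2.9, -0.9)

The blue torus started near (6.9, 4.4) and ended near (9.8, 3.5).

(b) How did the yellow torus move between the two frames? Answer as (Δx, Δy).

(-1.1, 1.7)

The yellow torus was at about (8.3, 5.3) and moved to about (7.2, 7.0).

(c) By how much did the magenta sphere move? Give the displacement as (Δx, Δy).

(0.4, 1.9)

The magenta sphere was at about (2.4, 0.8) and moved to about (2.8, 2.7).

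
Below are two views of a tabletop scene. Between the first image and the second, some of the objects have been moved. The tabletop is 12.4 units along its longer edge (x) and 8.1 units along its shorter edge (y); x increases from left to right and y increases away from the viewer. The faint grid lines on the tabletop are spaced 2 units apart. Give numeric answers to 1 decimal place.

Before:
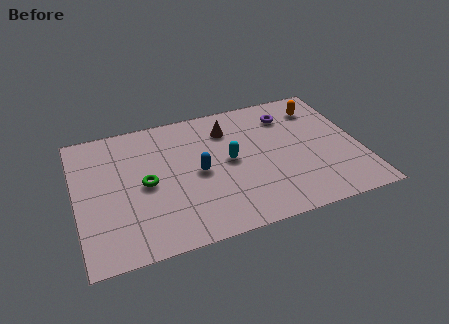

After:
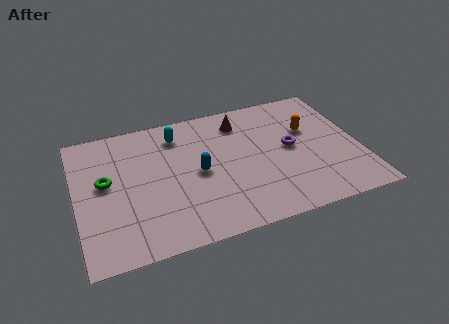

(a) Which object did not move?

the blue capsule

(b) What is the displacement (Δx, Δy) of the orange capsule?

(-0.6, -1.3)

From the two frames, the orange capsule sits at roughly (10.9, 6.4) before and (10.3, 5.1) after.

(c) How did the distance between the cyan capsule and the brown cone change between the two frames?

+0.8

They were about 2.0 units apart before and 2.8 after — 0.8 units further apart.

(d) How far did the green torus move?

1.8

The green torus moved from about (3.0, 3.9) to (1.3, 4.5), a distance of √(1.7² + 0.6²) ≈ 1.8.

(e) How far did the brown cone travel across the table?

0.7

From (6.8, 6.2) to (7.4, 6.5), the brown cone covered √(0.6² + 0.3²) ≈ 0.7 units.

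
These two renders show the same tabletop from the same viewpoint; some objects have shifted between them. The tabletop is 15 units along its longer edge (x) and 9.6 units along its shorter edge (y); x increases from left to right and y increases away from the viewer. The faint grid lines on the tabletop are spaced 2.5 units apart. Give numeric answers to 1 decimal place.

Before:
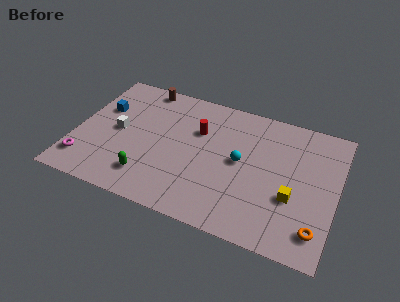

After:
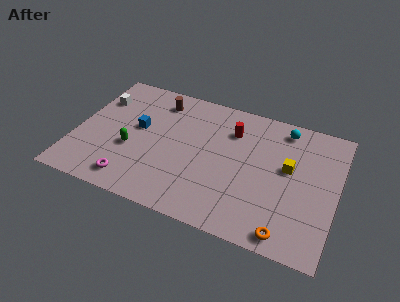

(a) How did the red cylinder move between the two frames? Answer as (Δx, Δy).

(1.9, 0.7)

The red cylinder started near (6.9, 6.4) and ended near (8.8, 7.1).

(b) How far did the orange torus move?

1.8

The orange torus was near (14.1, 1.8) before and (12.5, 1.0) after, so it travelled √(1.6² + 0.8²) ≈ 1.8 units.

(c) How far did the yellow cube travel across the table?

2.0

The yellow cube was near (12.6, 3.5) before and (12.2, 5.5) after, so it travelled √(0.4² + 2.0²) ≈ 2.0 units.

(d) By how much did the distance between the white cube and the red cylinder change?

+3.0

They were about 4.8 units apart before and 7.8 after — 3.0 units further apart.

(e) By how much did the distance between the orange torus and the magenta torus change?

-4.4

They were about 13.3 units apart before and 8.9 after — 4.4 units closer together.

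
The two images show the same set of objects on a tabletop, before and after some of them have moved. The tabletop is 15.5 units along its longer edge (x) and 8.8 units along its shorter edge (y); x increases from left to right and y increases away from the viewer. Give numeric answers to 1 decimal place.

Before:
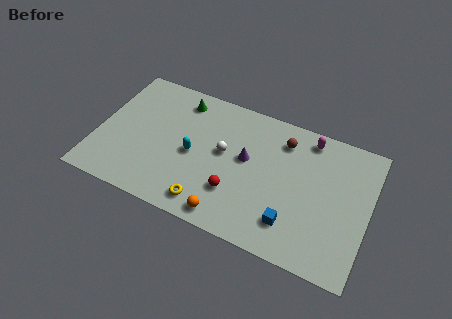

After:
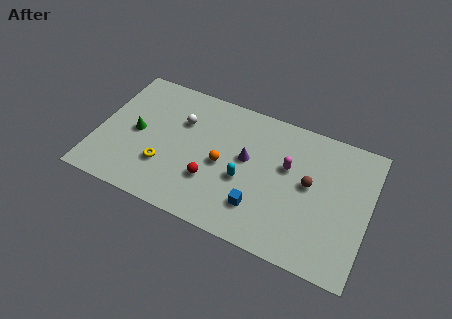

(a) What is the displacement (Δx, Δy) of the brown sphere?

(1.7, -2.2)

From the two frames, the brown sphere sits at roughly (10.4, 7.0) before and (12.1, 4.8) after.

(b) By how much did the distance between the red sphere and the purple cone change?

+0.4

They were about 2.4 units apart before and 2.8 after — 0.4 units further apart.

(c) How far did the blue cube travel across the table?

1.9

The blue cube moved from about (11.4, 2.0) to (9.5, 2.2), a distance of √(1.9² + 0.2²) ≈ 1.9.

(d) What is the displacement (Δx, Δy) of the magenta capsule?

(-1.0, -2.3)

The magenta capsule was at about (11.8, 7.7) and moved to about (10.8, 5.4).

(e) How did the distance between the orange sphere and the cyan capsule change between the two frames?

-2.5

They were about 3.9 units apart before and 1.4 after — 2.5 units closer together.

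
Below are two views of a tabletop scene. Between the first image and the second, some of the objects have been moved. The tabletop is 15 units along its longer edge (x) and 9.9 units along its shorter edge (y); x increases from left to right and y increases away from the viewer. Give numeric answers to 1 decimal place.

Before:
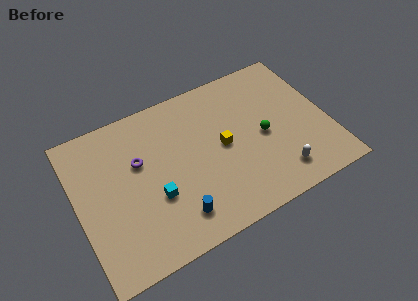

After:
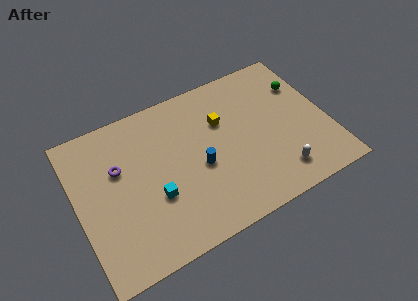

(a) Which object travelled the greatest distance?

the green sphere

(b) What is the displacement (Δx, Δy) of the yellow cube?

(0.2, 1.6)

From the two frames, the yellow cube sits at roughly (8.7, 5.0) before and (8.9, 6.6) after.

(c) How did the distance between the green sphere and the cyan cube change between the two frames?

+3.3

The distance was about 6.8 in the first image and 10.1 in the second, so they moved 3.3 units further apart.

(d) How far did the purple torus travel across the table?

1.2

The purple torus moved from about (3.8, 6.2) to (2.6, 6.3), a distance of √(1.2² + 0.1²) ≈ 1.2.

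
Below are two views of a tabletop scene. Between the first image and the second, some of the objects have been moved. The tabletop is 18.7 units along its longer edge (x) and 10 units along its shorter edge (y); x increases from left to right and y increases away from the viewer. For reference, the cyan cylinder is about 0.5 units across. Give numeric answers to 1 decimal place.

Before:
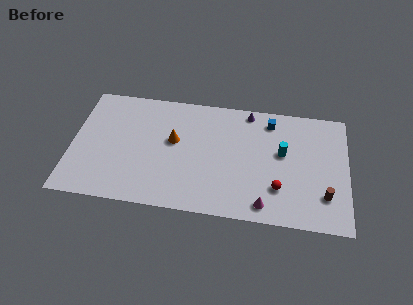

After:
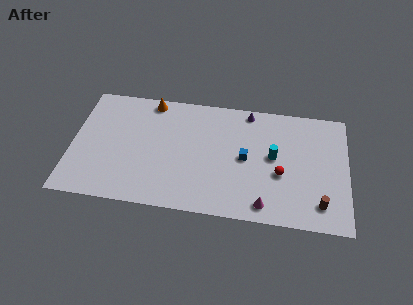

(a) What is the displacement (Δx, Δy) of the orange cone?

(-1.7, 3.2)

The orange cone was at about (6.9, 5.8) and moved to about (5.2, 9.0).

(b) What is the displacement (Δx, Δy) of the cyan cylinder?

(-0.6, -0.4)

The cyan cylinder started near (14.3, 5.8) and ended near (13.7, 5.4).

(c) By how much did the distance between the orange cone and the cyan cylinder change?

+1.8

Before: roughly 7.4 units apart; after: 9.2. That's 1.8 units further apart.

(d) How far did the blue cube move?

3.8

The blue cube was near (13.4, 8.4) before and (11.8, 5.0) after, so it travelled √(1.6² + 3.4²) ≈ 3.8 units.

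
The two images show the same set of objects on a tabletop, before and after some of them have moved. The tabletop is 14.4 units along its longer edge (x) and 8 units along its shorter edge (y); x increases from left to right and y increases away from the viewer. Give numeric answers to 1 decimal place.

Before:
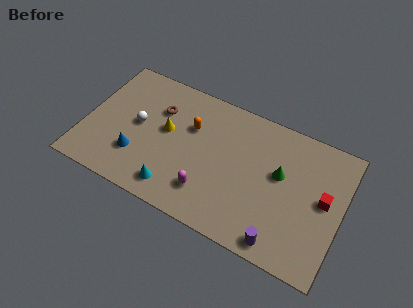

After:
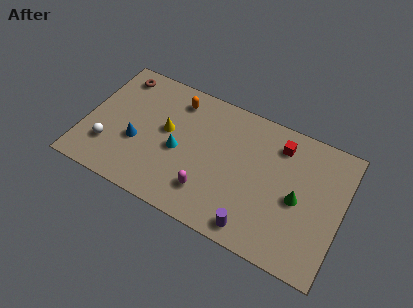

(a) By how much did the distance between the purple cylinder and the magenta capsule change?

-1.5

Before: roughly 4.3 units apart; after: 2.8. That's 1.5 units closer together.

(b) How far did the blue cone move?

0.8

The blue cone was near (3.1, 2.3) before and (3.0, 3.1) after, so it travelled √(0.1² + 0.8²) ≈ 0.8 units.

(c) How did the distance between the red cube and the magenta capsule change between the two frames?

-0.9

They were about 6.6 units apart before and 5.7 after — 0.9 units closer together.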